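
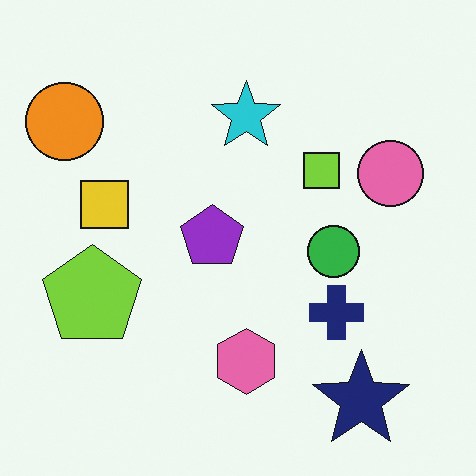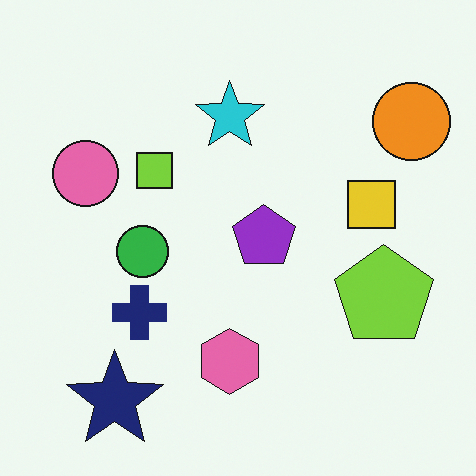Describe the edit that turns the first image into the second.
Flipped horizontally (left ↔ right).

The orange circle is in the top-left of the first image and the top-right of the second — shapes on opposite sides of the vertical midline have swapped in a mirror flip.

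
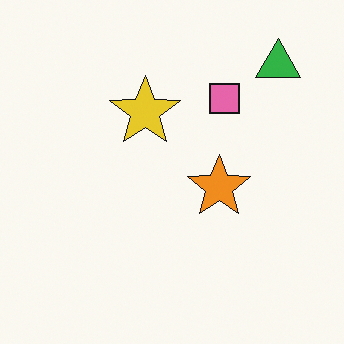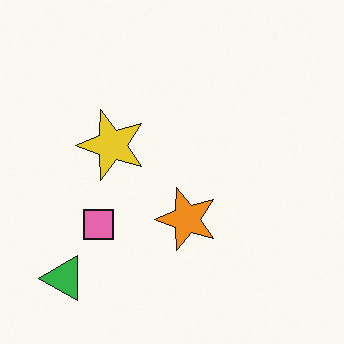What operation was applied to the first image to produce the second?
The image was transposed (reflected across the top-left ↔ bottom-right diagonal).

Shapes have swapped their row and column positions — what was in the top-right is now in the bottom-left — a diagonal reflection.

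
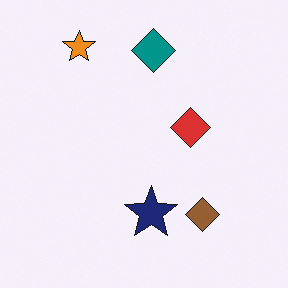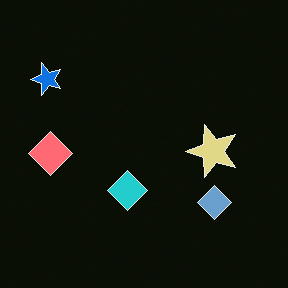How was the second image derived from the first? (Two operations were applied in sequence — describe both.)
The image was transposed (reflected across the top-left ↔ bottom-right diagonal), then color-inverted (negative).

Shapes have swapped their row and column positions — what was in the top-right is now in the bottom-left — a diagonal reflection. The light background has become dark and every shape's color is its complement — a photographic negative.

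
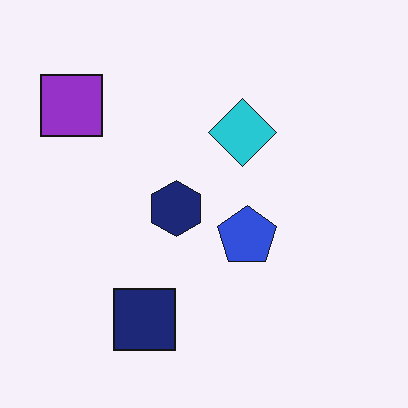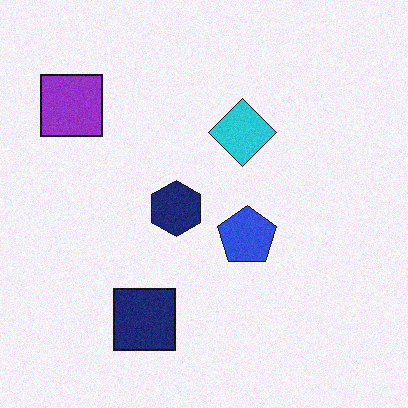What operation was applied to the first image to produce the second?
It was degraded with subtle gaussian noise.

Random speckle covers the whole image, including the flat background.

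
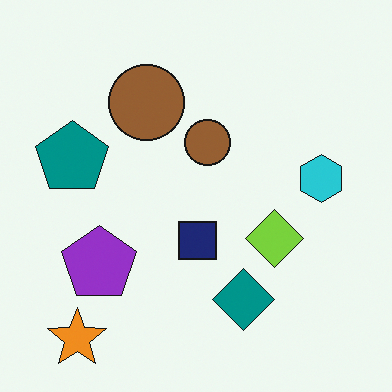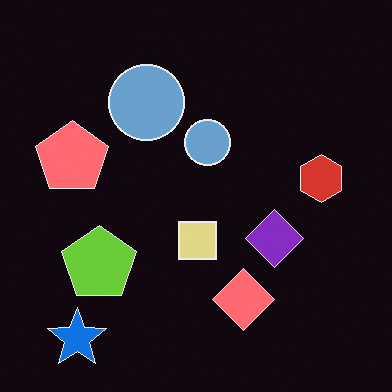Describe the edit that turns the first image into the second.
Color-inverted (negative).

The light background has become dark and every shape's color is its complement — a photographic negative.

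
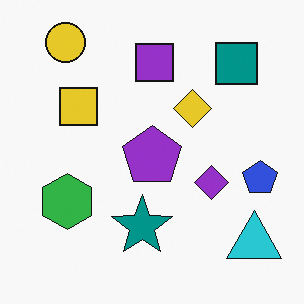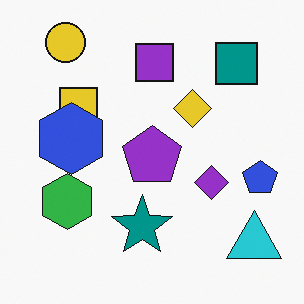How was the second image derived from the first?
The second image is the first overlaid with an additional blue hexagon.

A blue hexagon appears in the second image that is absent from the first.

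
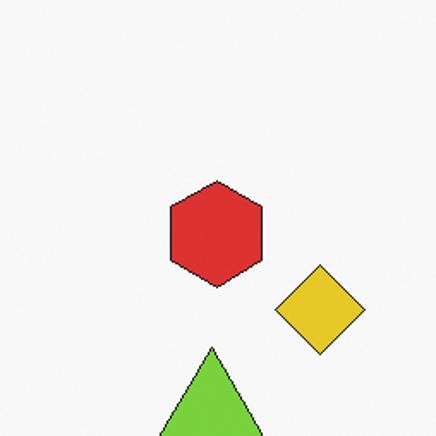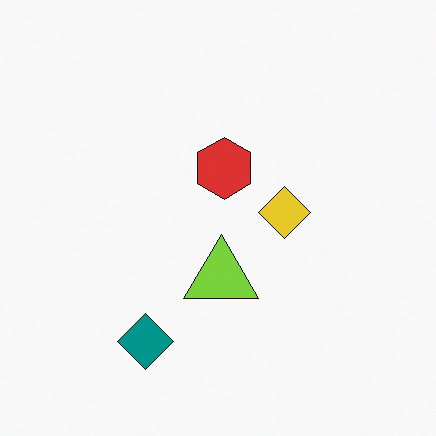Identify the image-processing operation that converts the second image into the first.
The image was cropped to a noticeably smaller region and rescaled.

The visible shapes are larger and the field of view is narrower; shapes near the original edges may be partly or wholly outside the frame — a crop-and-rescale.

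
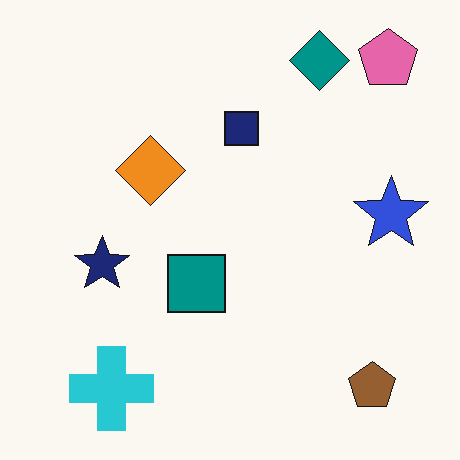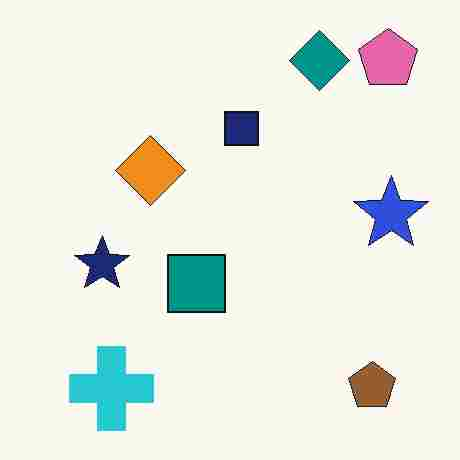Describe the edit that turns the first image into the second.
This is the original image heavily JPEG-compressed with obvious blocking artifacts.

Blocky 8×8 compression artifacts appear around shape edges and the flat background shows ringing — characteristic JPEG degradation.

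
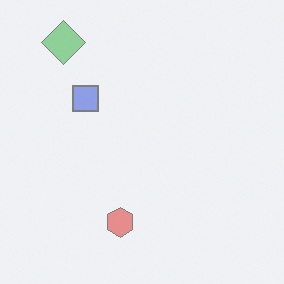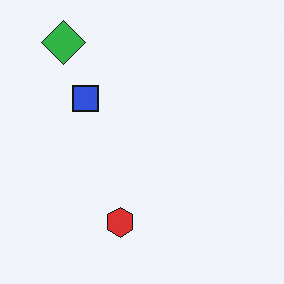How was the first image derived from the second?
Washed out (contrast reduced).

Tones are pushed toward mid-grey across the whole image — a global contrast change.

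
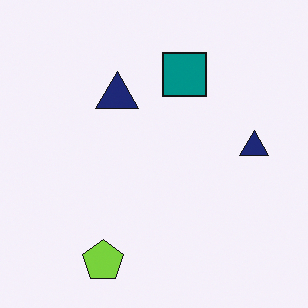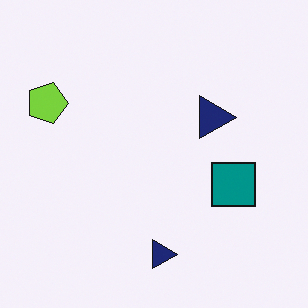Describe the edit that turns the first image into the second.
This is the original image rotated 90° clockwise.

The lime pentagon sits in the bottom of the first image and the left of the second — consistent with a whole-image 90° clockwise rotation.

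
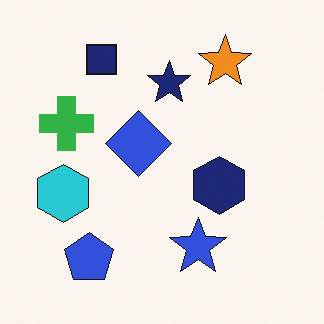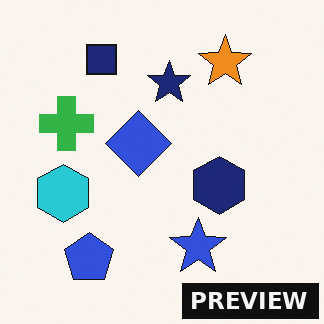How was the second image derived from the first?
The image was watermarked with the text "PREVIEW" in the lower-right corner.

A dark label reading "PREVIEW" appears in the lower-right corner.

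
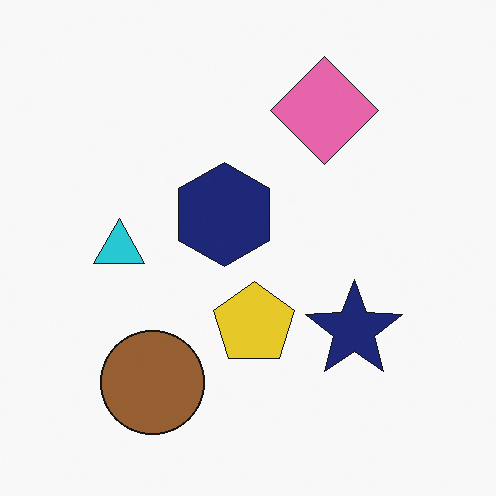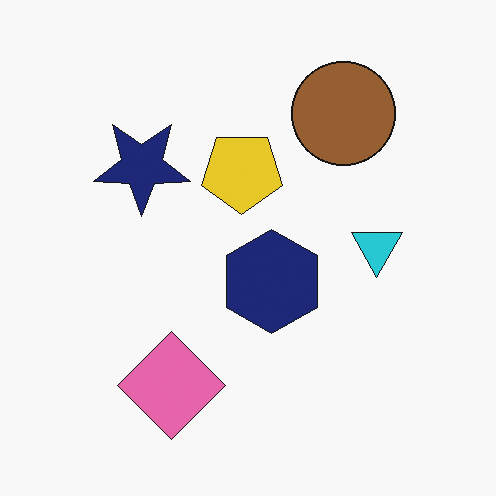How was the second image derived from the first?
The second image is the first rotated 180°.

The brown circle sits in the bottom-left of the first image and the top-right of the second — consistent with a whole-image 180° rotation.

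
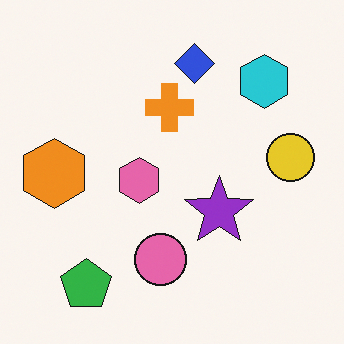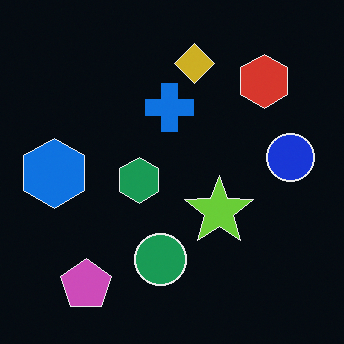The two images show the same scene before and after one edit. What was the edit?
This is the original image color-inverted (negative).

The light background has become dark and every shape's color is its complement — a photographic negative.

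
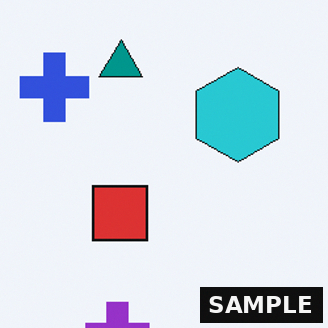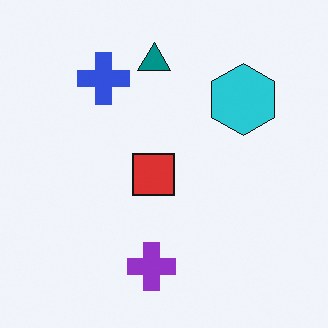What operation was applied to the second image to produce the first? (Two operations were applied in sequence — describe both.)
It was cropped to a modestly smaller region and rescaled, then watermarked with the text "SAMPLE" in the lower-right corner.

The visible shapes are larger and the field of view is narrower; shapes near the original edges may be partly or wholly outside the frame — a crop-and-rescale. A dark label reading "SAMPLE" appears in the lower-right corner.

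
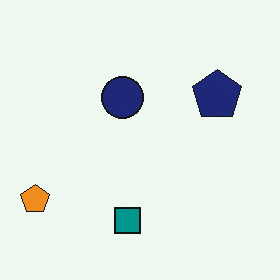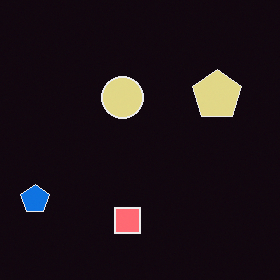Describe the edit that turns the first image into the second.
This is the original image color-inverted (negative).

The light background has become dark and every shape's color is its complement — a photographic negative.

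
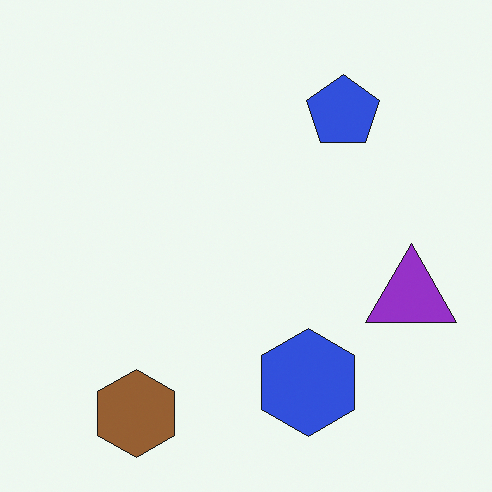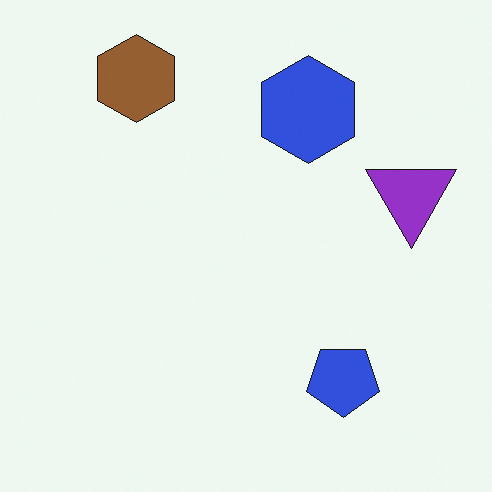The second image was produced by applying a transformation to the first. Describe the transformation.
The transformation is: flipped vertically (top ↔ bottom).

The brown hexagon is in the bottom-left of the first image and the top-left of the second — shapes on opposite sides of the horizontal midline have swapped in a mirror flip.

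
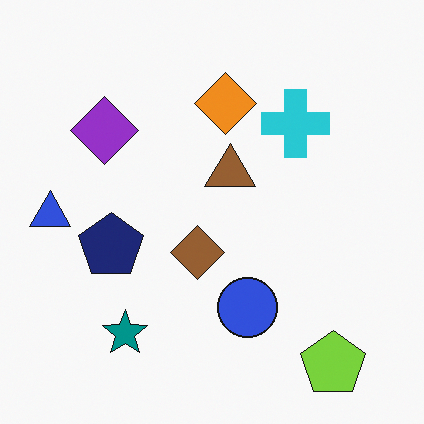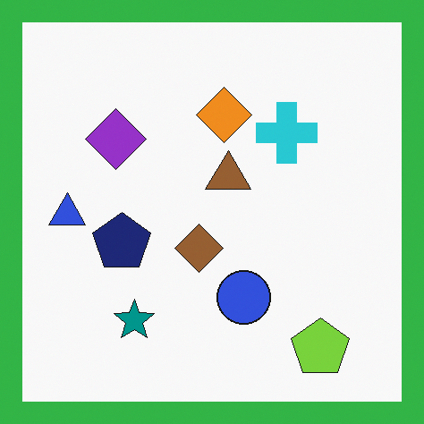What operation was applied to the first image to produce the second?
The transformation is: framed with a green border.

A solid green frame runs around the edge of the second image, with the content slightly shrunk inside it.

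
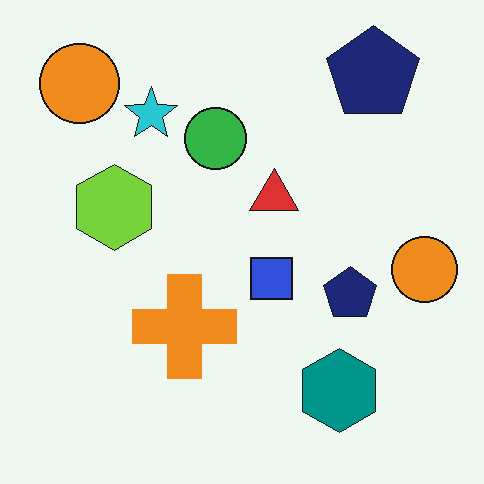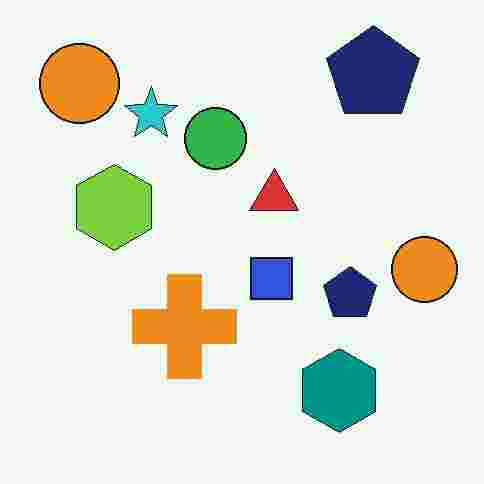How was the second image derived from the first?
It was heavily JPEG-compressed with obvious blocking artifacts.

Blocky 8×8 compression artifacts appear around shape edges and the flat background shows ringing — characteristic JPEG degradation.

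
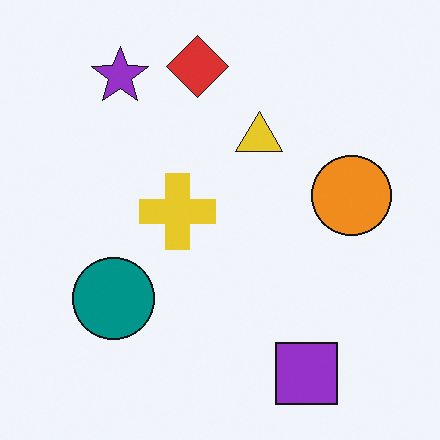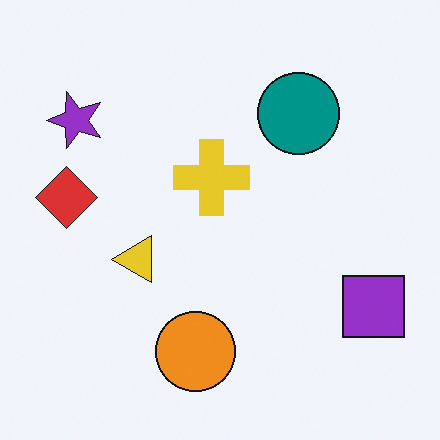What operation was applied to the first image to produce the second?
The image was transposed (reflected across the top-left ↔ bottom-right diagonal).

Shapes have swapped their row and column positions — what was in the top-right is now in the bottom-left — a diagonal reflection.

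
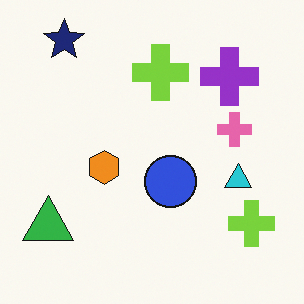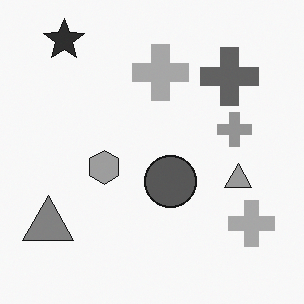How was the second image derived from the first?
The transformation is: converted to grayscale.

All color is removed — every shape is now a shade of grey.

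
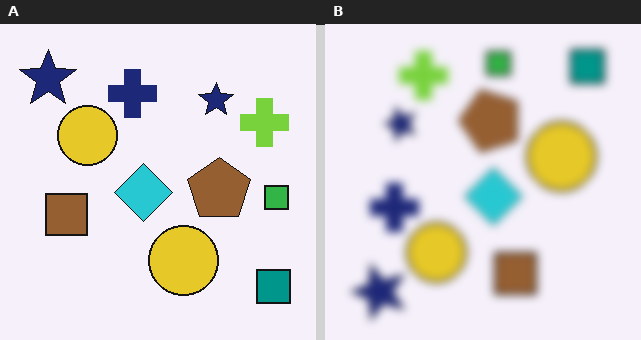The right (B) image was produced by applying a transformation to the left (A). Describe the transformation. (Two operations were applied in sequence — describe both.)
The transformation is: rotated 90° counter-clockwise, then noticeably gaussian-blurred.

The teal square sits in the bottom-right of the left (A) image and the top-right of the right (B) — consistent with a whole-image 90° counter-clockwise rotation. Shape edges and outlines are uniformly softened across the whole image.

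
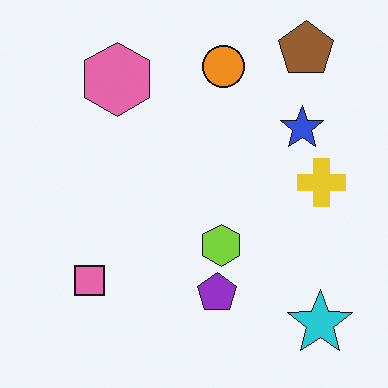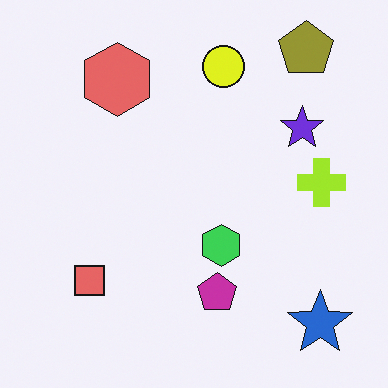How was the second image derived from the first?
The image was hue-shifted by a small amount.

Every shape's color has rotated by the same amount around the hue wheel — a uniform hue shift.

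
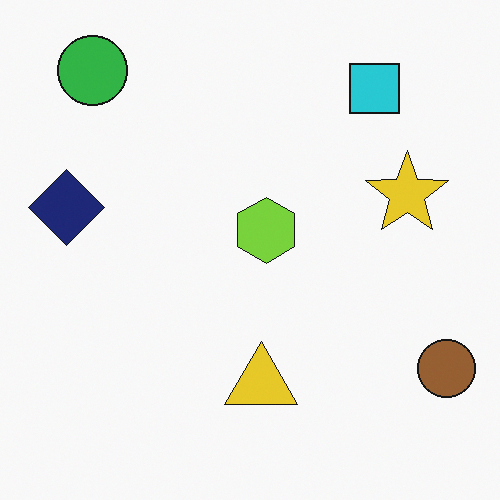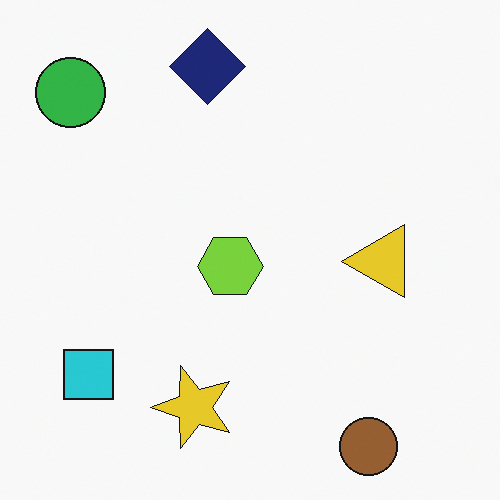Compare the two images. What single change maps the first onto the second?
Transposed (reflected across the top-left ↔ bottom-right diagonal).

Shapes have swapped their row and column positions — what was in the top-right is now in the bottom-left — a diagonal reflection.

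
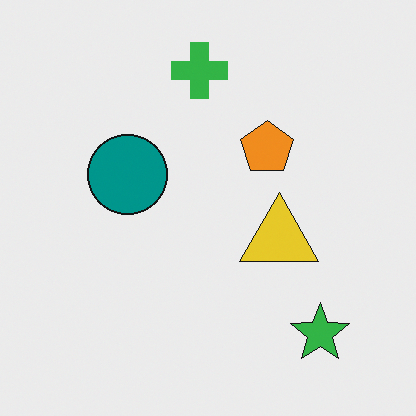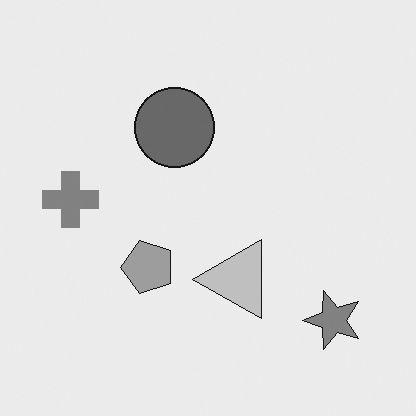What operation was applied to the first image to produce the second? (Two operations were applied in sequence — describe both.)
This is the original image converted to grayscale, then transposed (reflected across the top-left ↔ bottom-right diagonal).

All color is removed — every shape is now a shade of grey. Shapes have swapped their row and column positions — what was in the top-right is now in the bottom-left — a diagonal reflection.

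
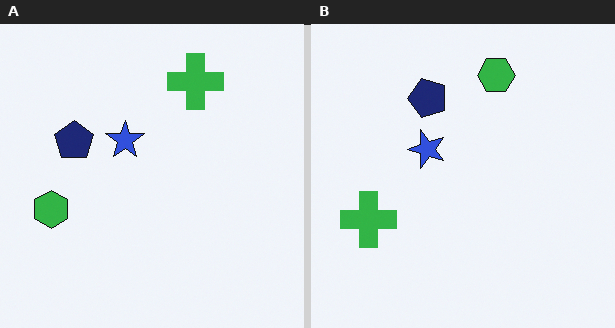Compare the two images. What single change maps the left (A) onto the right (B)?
It was transposed (reflected across the top-left ↔ bottom-right diagonal).

Shapes have swapped their row and column positions — what was in the top-right is now in the bottom-left — a diagonal reflection.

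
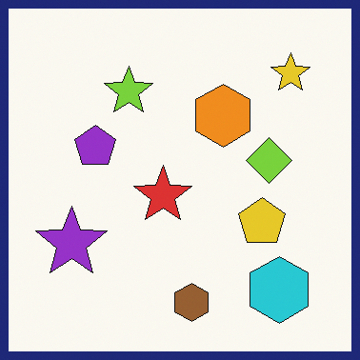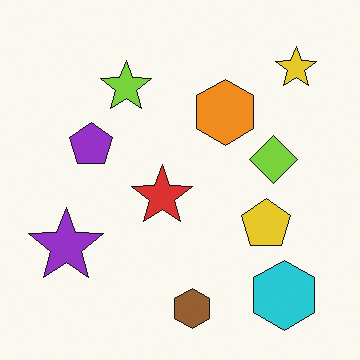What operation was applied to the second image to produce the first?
The transformation is: framed with a navy border.

A solid navy frame runs around the edge of the first image, with the content slightly shrunk inside it.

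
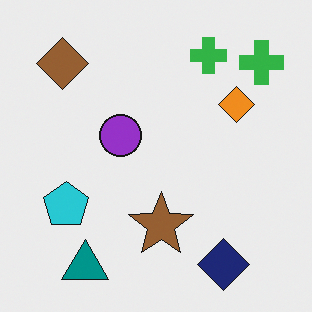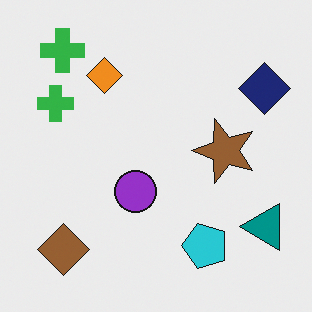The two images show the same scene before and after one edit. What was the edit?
The image was rotated 90° counter-clockwise.

The brown diamond sits in the top-left of the first image and the bottom-left of the second — consistent with a whole-image 90° counter-clockwise rotation.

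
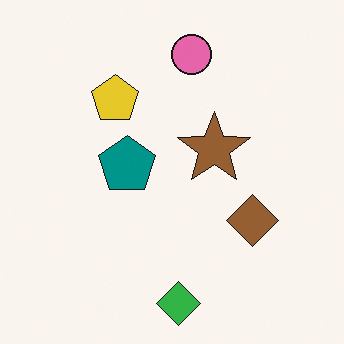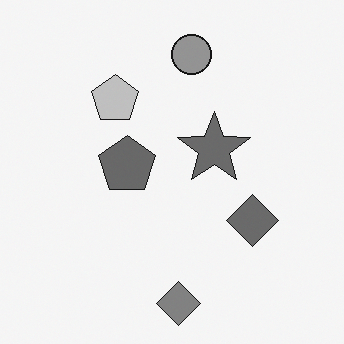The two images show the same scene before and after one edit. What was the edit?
The image was converted to grayscale.

All color is removed — every shape is now a shade of grey.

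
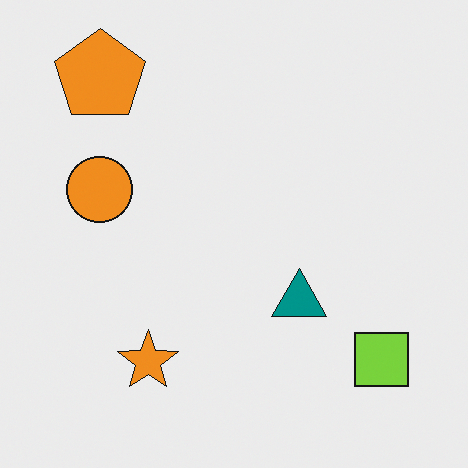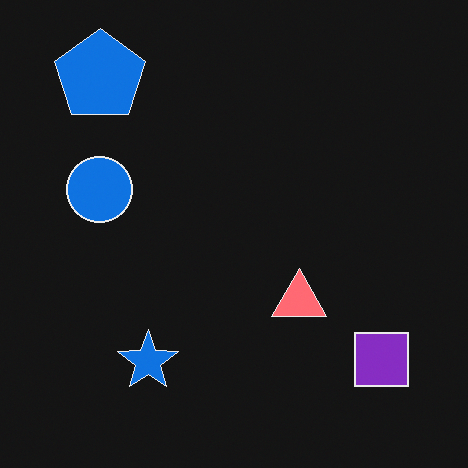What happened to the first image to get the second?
Color-inverted (negative).

The light background has become dark and every shape's color is its complement — a photographic negative.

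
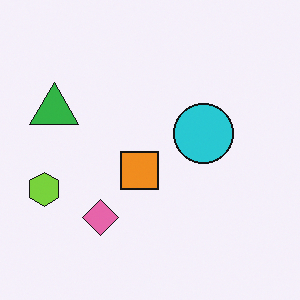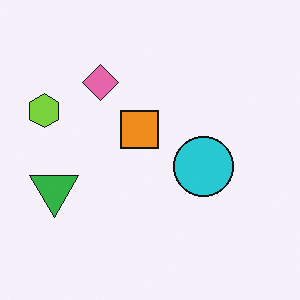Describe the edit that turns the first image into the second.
It was flipped vertically (top ↔ bottom).

The pink diamond is in the bottom of the first image and the top of the second — shapes on opposite sides of the horizontal midline have swapped in a mirror flip.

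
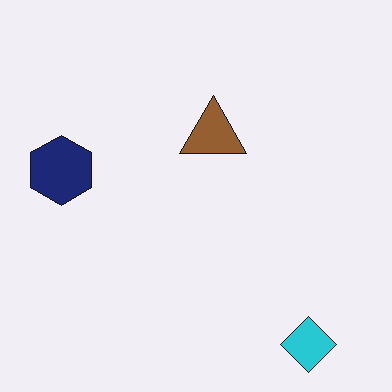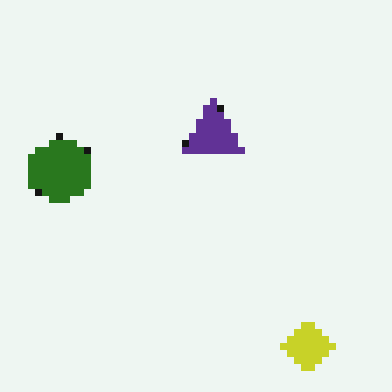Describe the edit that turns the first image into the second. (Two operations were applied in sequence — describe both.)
The transformation is: hue-shifted through roughly half the color wheel, then moderately pixelated.

Every shape's color has rotated by the same amount around the hue wheel — a uniform hue shift. Shapes are reduced to large square blocks; fine edges and outlines are lost — a downscale-then-upscale (mosaic) effect.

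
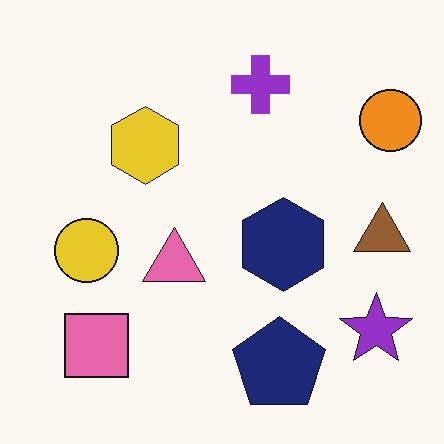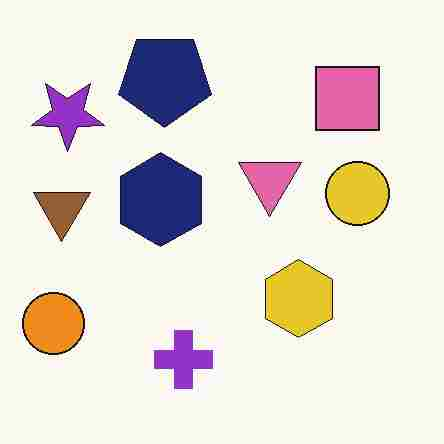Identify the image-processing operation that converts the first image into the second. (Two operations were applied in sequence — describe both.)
The second image is the first rotated 180°, then heavily JPEG-compressed with obvious blocking artifacts.

The orange circle sits in the top-right of the first image and the bottom-left of the second — consistent with a whole-image 180° rotation. Blocky 8×8 compression artifacts appear around shape edges and the flat background shows ringing — characteristic JPEG degradation.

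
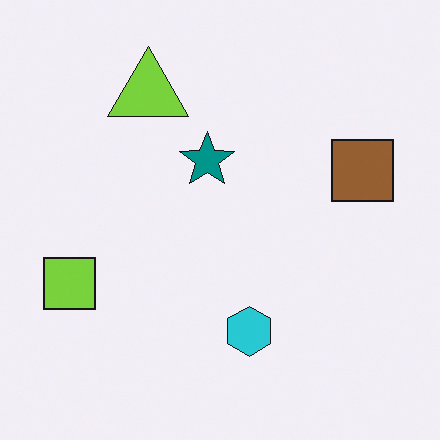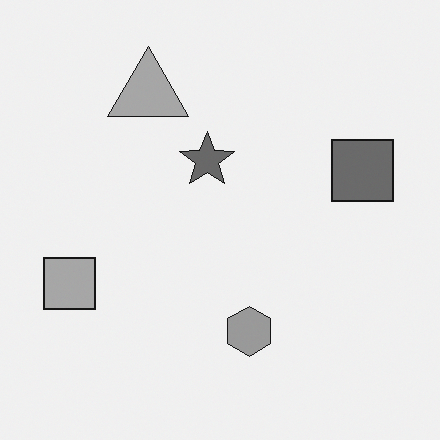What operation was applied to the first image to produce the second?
This is the original image converted to grayscale.

All color is removed — every shape is now a shade of grey.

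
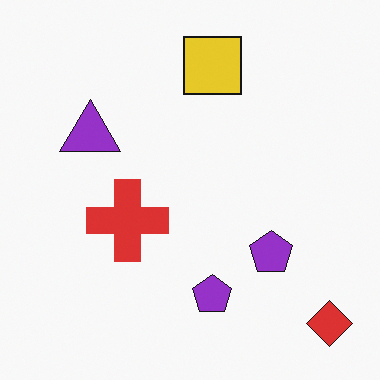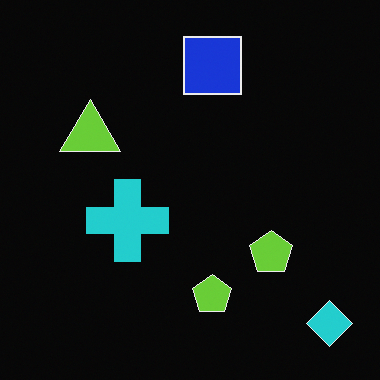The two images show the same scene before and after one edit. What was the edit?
The second image is the first color-inverted (negative).

The light background has become dark and every shape's color is its complement — a photographic negative.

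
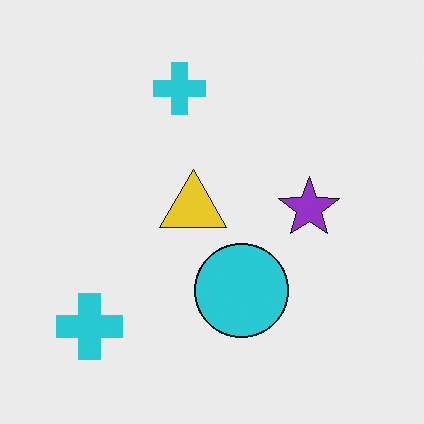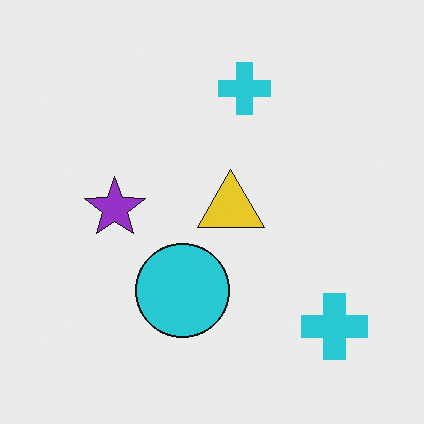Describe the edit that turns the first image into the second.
The transformation is: flipped horizontally (left ↔ right).

The purple star is in the right of the first image and the left of the second — shapes on opposite sides of the vertical midline have swapped in a mirror flip.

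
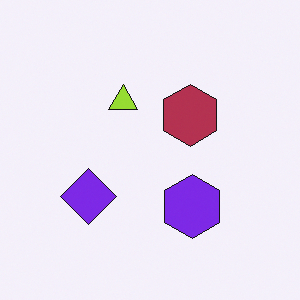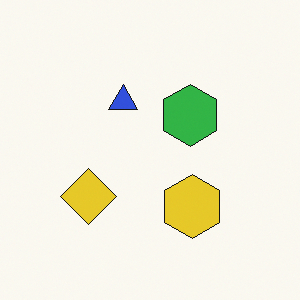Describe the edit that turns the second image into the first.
It was hue-shifted by a large amount.

Every shape's color has rotated by the same amount around the hue wheel — a uniform hue shift.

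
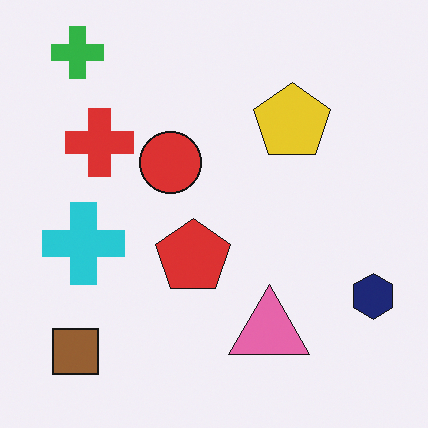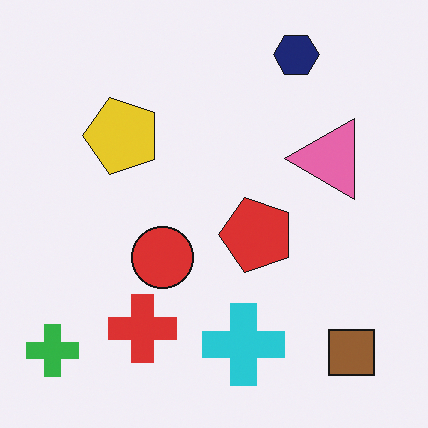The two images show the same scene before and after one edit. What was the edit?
Rotated 90° counter-clockwise.

The green cross sits in the top-left of the first image and the bottom-left of the second — consistent with a whole-image 90° counter-clockwise rotation.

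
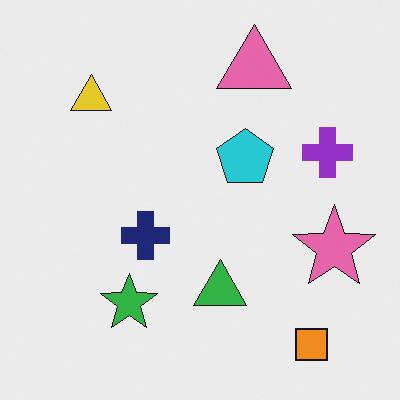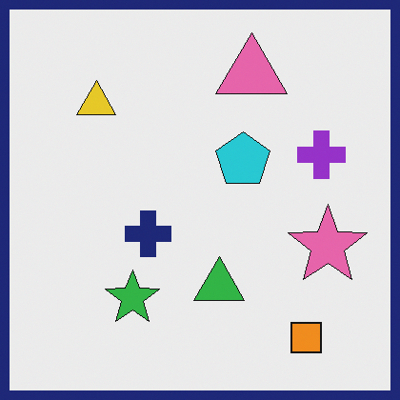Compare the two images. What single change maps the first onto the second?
The image was framed with a navy border.

A solid navy frame runs around the edge of the second image, with the content slightly shrunk inside it.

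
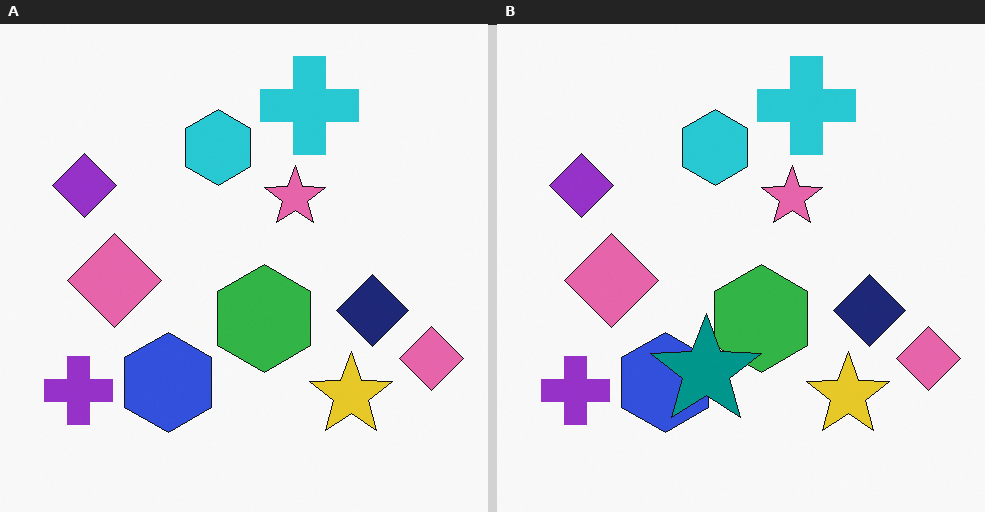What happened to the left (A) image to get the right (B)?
It was overlaid with an additional teal star.

A teal star appears in the right (B) image that is absent from the left (A).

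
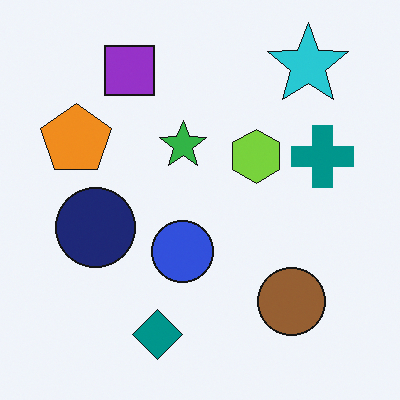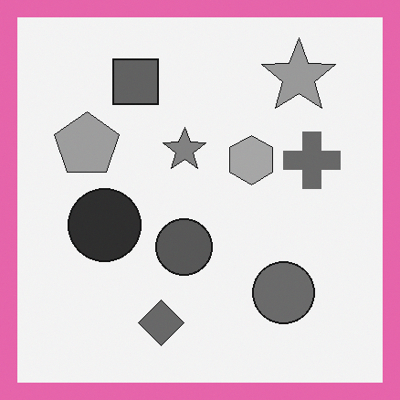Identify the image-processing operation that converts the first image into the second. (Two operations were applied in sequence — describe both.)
The transformation is: converted to grayscale, then framed with a pink border.

All color is removed — every shape is now a shade of grey. A solid pink frame runs around the edge of the second image, with the content slightly shrunk inside it.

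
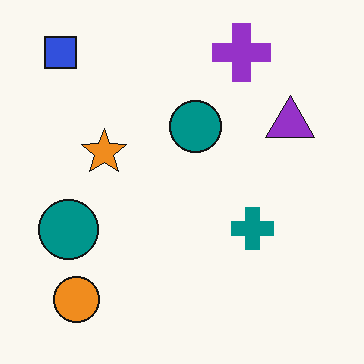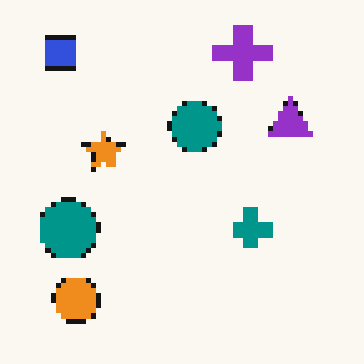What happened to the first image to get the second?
The second image is the first lightly pixelated (a mild mosaic effect).

Shapes are reduced to large square blocks; fine edges and outlines are lost — a downscale-then-upscale (mosaic) effect.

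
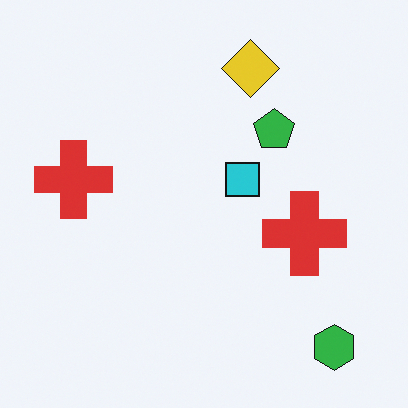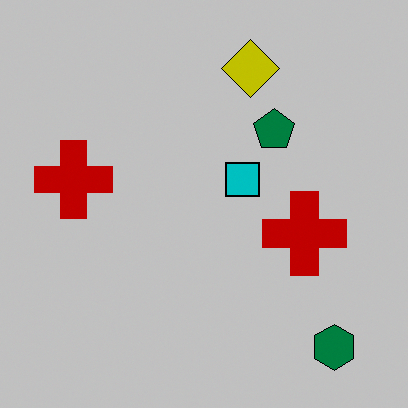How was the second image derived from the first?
The second image is the first aggressively posterized.

Each flat color has snapped to a coarser quantized level — most visibly, the near-white background has dropped to a flat grey.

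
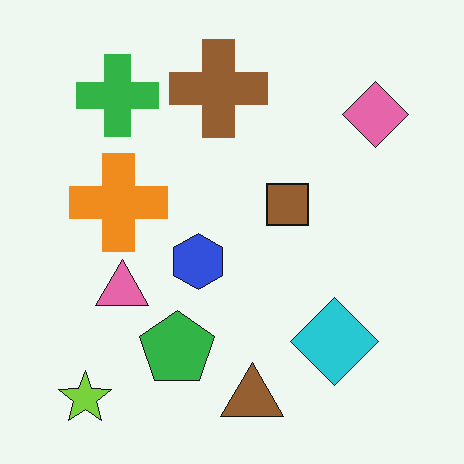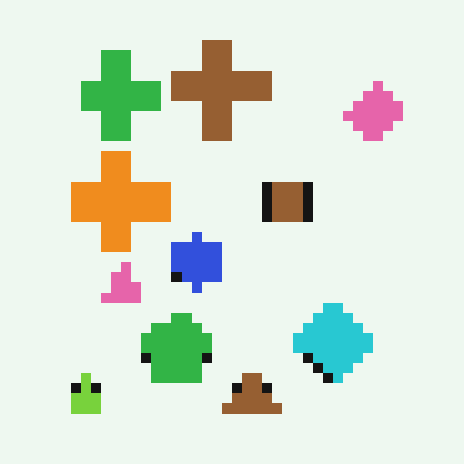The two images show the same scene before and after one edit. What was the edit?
It was heavily pixelated into large blocks.

Shapes are reduced to large square blocks; fine edges and outlines are lost — a downscale-then-upscale (mosaic) effect.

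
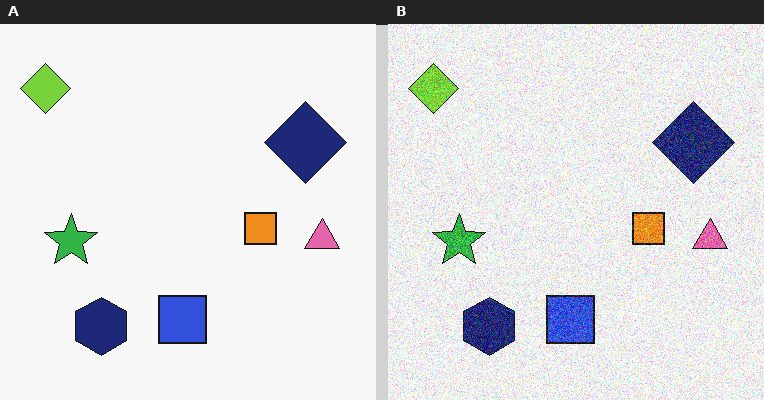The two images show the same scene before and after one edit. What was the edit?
Degraded with heavy additive noise.

Random speckle covers the whole image, including the flat background.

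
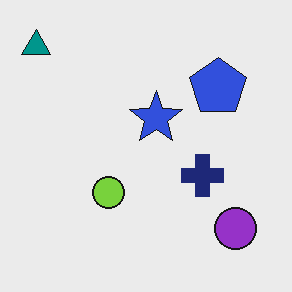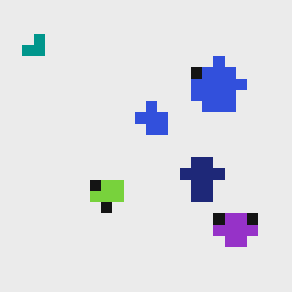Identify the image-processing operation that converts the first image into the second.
The second image is the first coarsely pixelated.

Shapes are reduced to large square blocks; fine edges and outlines are lost — a downscale-then-upscale (mosaic) effect.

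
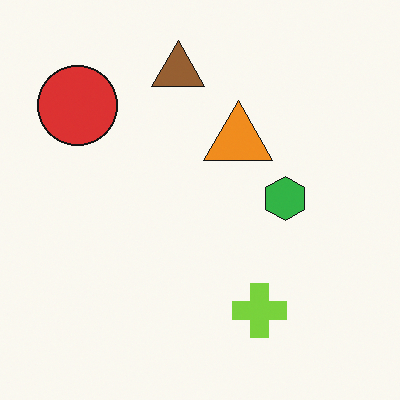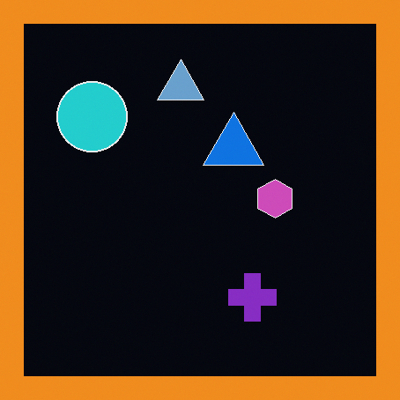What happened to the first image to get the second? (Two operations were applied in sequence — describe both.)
The transformation is: color-inverted (negative), then framed with a orange border.

The light background has become dark and every shape's color is its complement — a photographic negative. A solid orange frame runs around the edge of the second image, with the content slightly shrunk inside it.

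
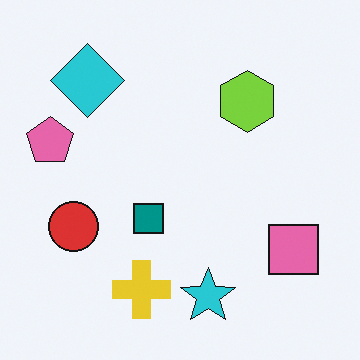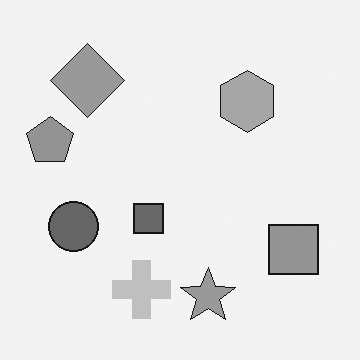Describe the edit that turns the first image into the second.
It was converted to grayscale.

All color is removed — every shape is now a shade of grey.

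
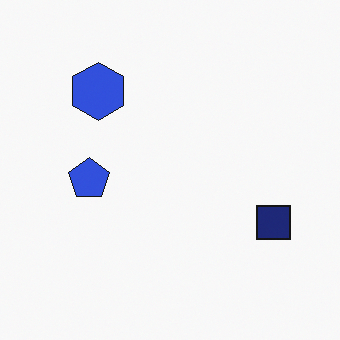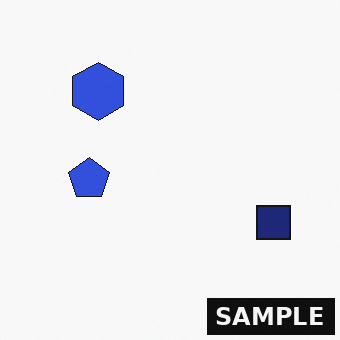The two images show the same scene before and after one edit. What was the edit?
Watermarked with the text "SAMPLE" in the lower-right corner.

A dark label reading "SAMPLE" appears in the lower-right corner.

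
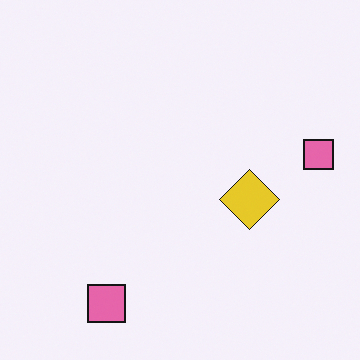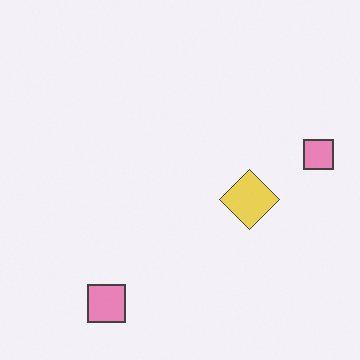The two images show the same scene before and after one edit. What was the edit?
Given slightly reduced contrast.

Tones are pushed toward mid-grey across the whole image — a global contrast change.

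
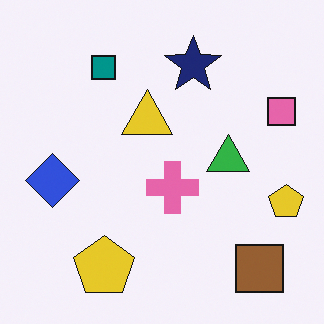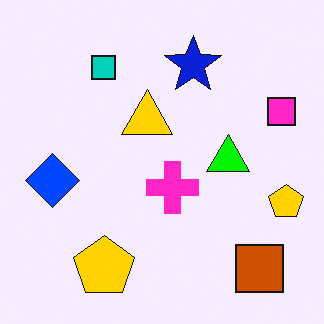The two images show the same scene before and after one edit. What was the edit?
The image was heavily oversaturated.

All colors are more vivid — a global saturation change.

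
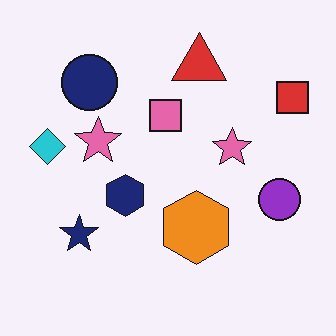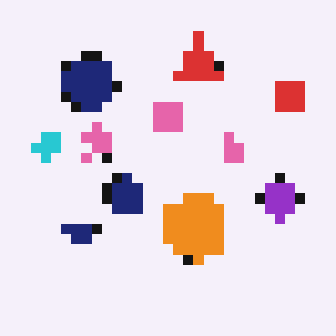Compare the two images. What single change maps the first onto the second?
The second image is the first coarsely pixelated.

Shapes are reduced to large square blocks; fine edges and outlines are lost — a downscale-then-upscale (mosaic) effect.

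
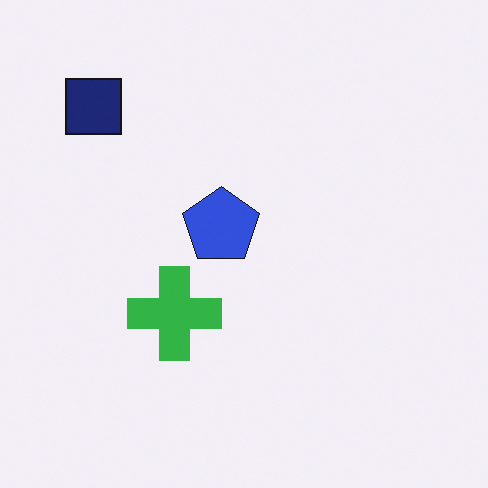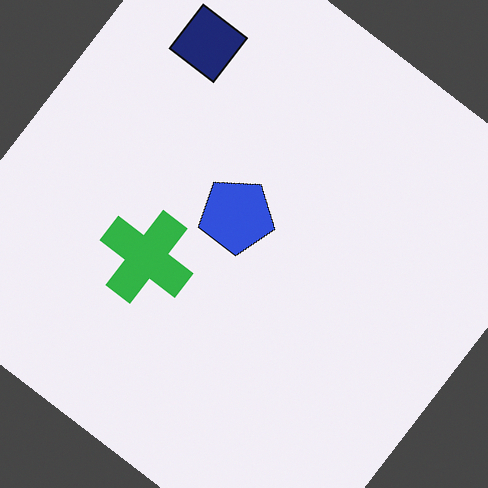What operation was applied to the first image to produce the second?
The transformation is: rotated clockwise by a large amount — several tens of degrees.

Every shape is tilted by the same angle and the image corners show triangular fill wedges — a whole-image rotation by a non-right angle.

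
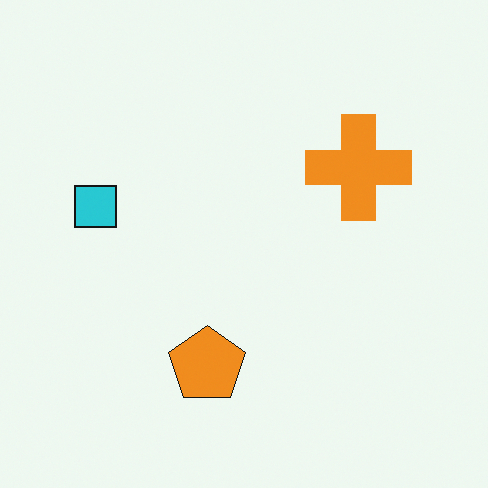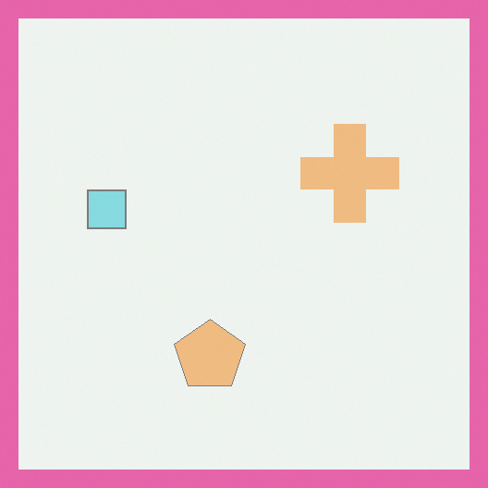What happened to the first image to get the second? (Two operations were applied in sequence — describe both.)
The image was given much lower contrast, then framed with a pink border.

Tones are pushed toward mid-grey across the whole image — a global contrast change. A solid pink frame runs around the edge of the second image, with the content slightly shrunk inside it.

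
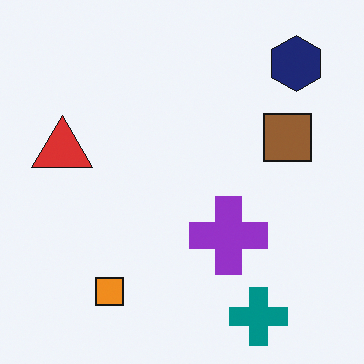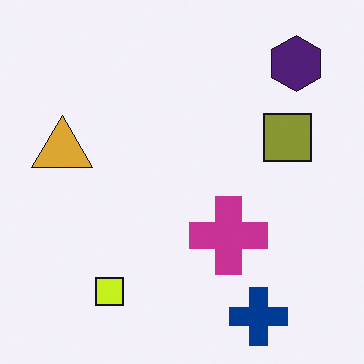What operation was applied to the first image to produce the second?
This is the original image hue-shifted by a small amount.

Every shape's color has rotated by the same amount around the hue wheel — a uniform hue shift.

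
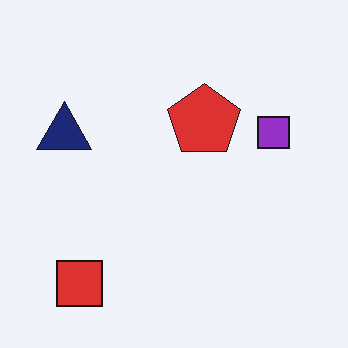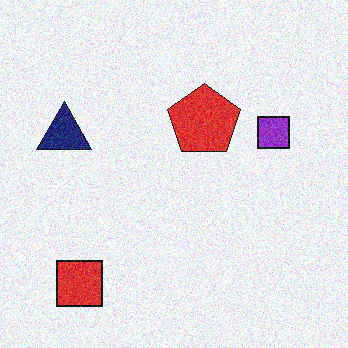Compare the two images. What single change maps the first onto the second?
This is the original image degraded with visible gaussian noise.

Random speckle covers the whole image, including the flat background.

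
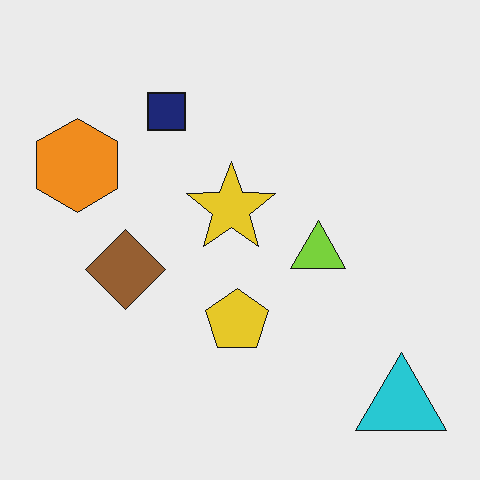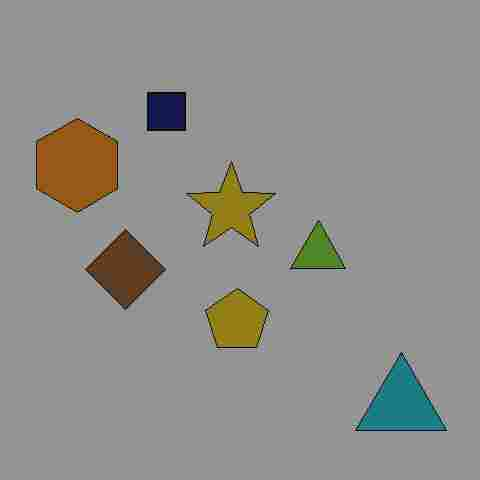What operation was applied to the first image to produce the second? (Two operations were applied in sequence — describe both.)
The second image is the first substantially darkened, then degraded with heavy JPEG compression.

Every pixel — background and shapes alike — is uniformly darkened. Blocky 8×8 compression artifacts appear around shape edges and the flat background shows ringing — characteristic JPEG degradation.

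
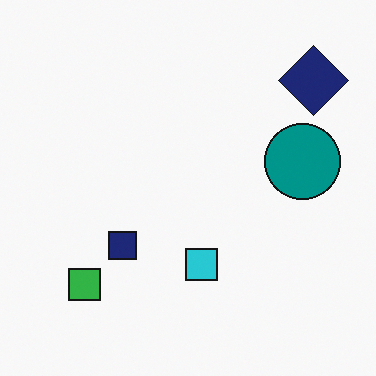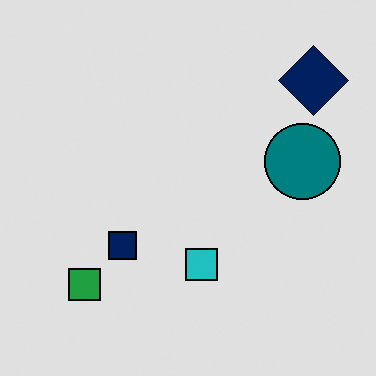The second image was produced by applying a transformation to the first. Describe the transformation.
It was moderately posterized.

Each flat color has snapped to a coarser quantized level — most visibly, the near-white background has dropped to a flat grey.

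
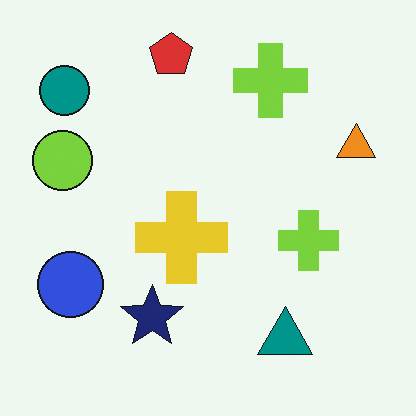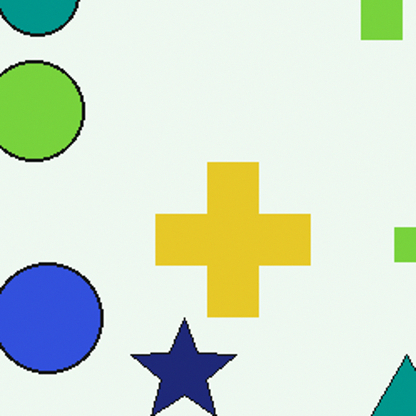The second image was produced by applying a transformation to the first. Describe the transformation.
The second image is the first cropped tightly and scaled back up.

The visible shapes are larger and the field of view is narrower; shapes near the original edges may be partly or wholly outside the frame — a crop-and-rescale.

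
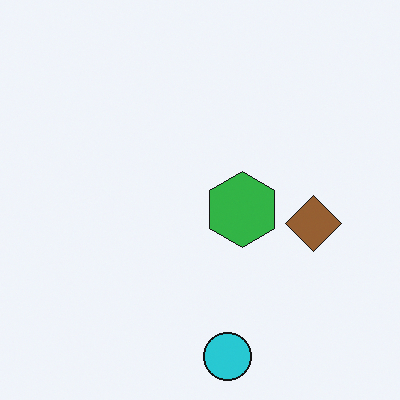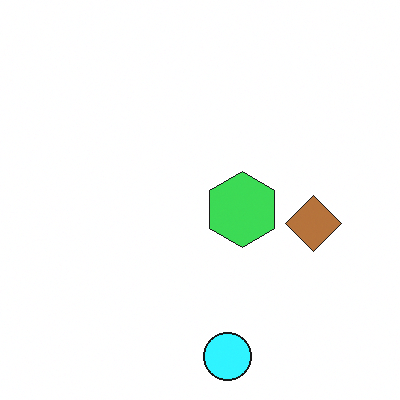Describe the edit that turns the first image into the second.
This is the original image slightly brightened.

Every pixel — background and shapes alike — is uniformly brightened.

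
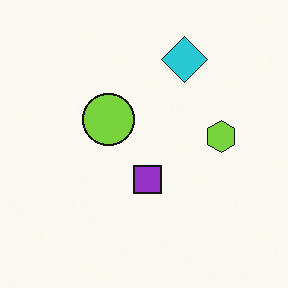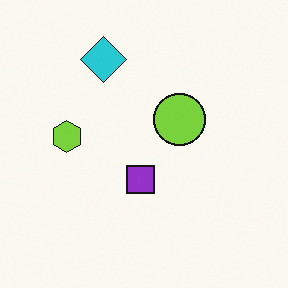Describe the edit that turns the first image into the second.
The second image is the first flipped horizontally (left ↔ right).

The lime hexagon is in the right of the first image and the left of the second — shapes on opposite sides of the vertical midline have swapped in a mirror flip.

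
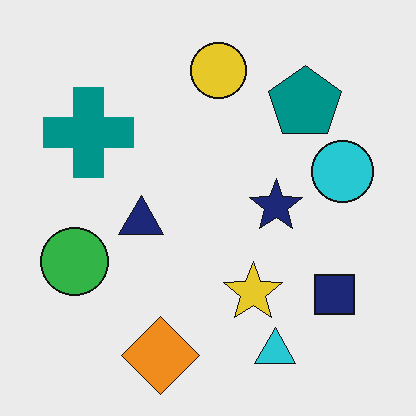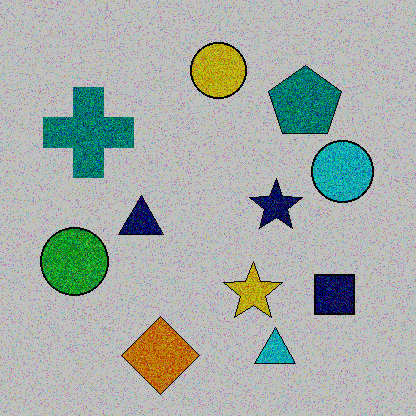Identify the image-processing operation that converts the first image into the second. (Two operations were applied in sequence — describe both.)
This is the original image degraded with strong gaussian noise, then heavily posterized to just a handful of flat colors.

Random speckle covers the whole image, including the flat background. Each flat color has snapped to a coarser quantized level — most visibly, the near-white background has dropped to a flat grey.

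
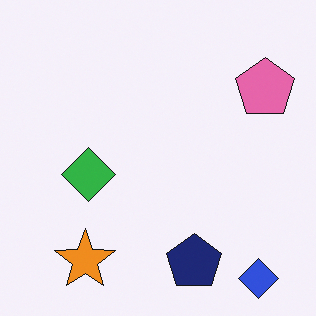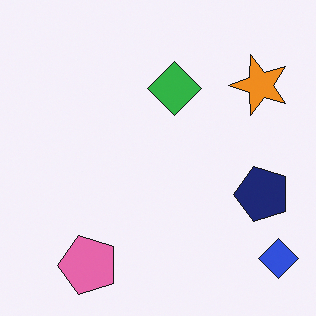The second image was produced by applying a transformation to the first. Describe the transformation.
It was transposed (reflected across the top-left ↔ bottom-right diagonal).

Shapes have swapped their row and column positions — what was in the top-right is now in the bottom-left — a diagonal reflection.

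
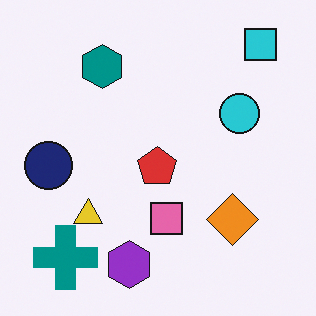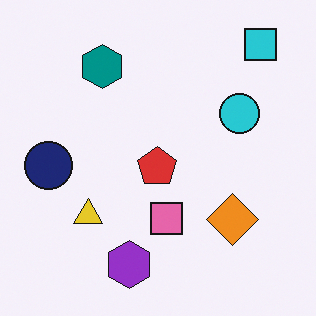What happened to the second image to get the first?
The first image is the second overlaid with an additional teal cross.

A teal cross appears in the first image that is absent from the second.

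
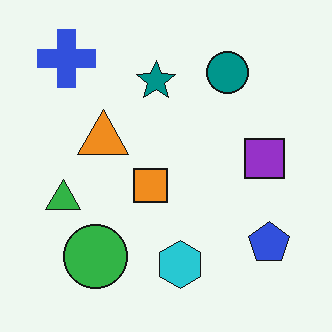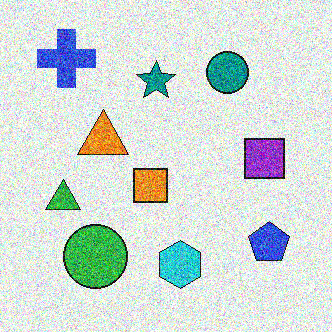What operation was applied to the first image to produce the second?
The image was degraded with strong gaussian noise.

Random speckle covers the whole image, including the flat background.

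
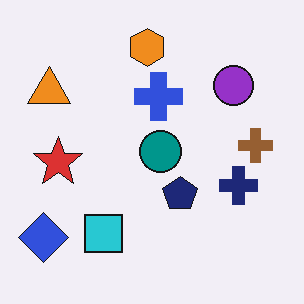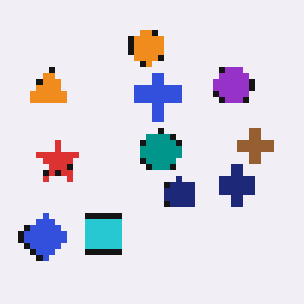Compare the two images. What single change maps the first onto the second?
Pixelated into visible square blocks.

Shapes are reduced to large square blocks; fine edges and outlines are lost — a downscale-then-upscale (mosaic) effect.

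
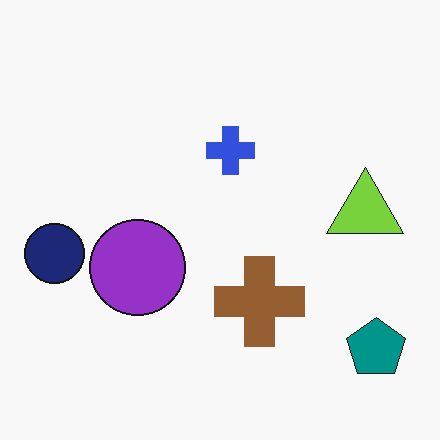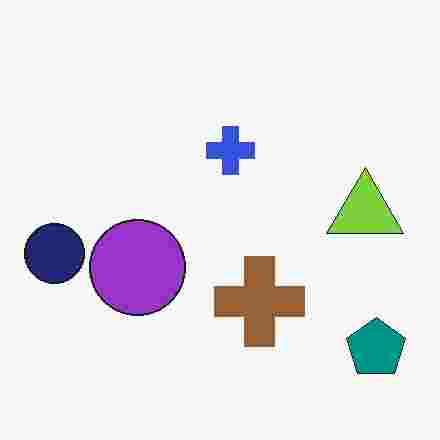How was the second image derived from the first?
It was heavily JPEG-compressed with obvious blocking artifacts.

Blocky 8×8 compression artifacts appear around shape edges and the flat background shows ringing — characteristic JPEG degradation.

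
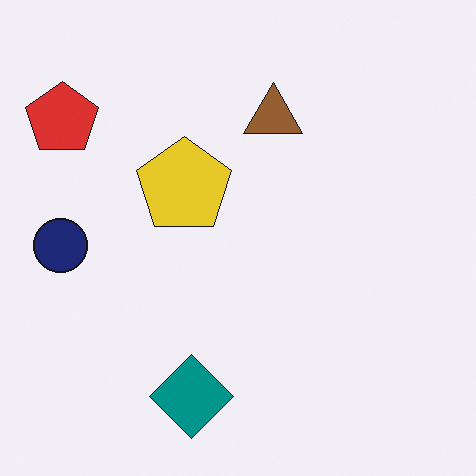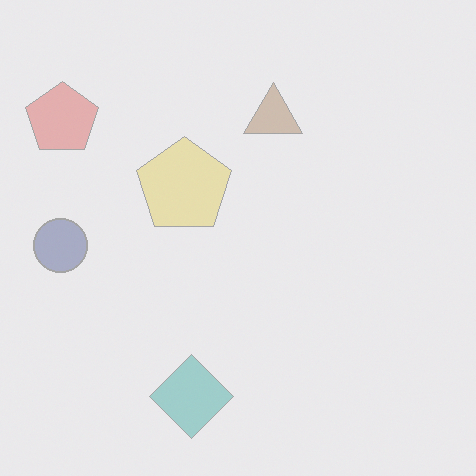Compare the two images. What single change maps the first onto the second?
The second image is the first given much lower contrast.

Tones are pushed toward mid-grey across the whole image — a global contrast change.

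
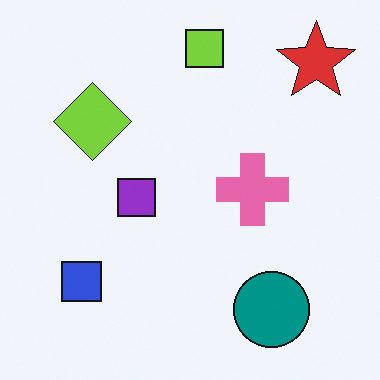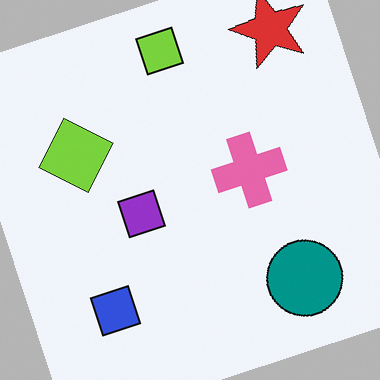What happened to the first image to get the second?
It was rotated counter-clockwise by a clearly visible amount.

Every shape is tilted by the same angle and the image corners show triangular fill wedges — a whole-image rotation by a non-right angle.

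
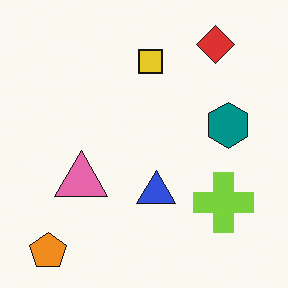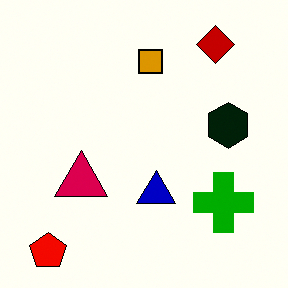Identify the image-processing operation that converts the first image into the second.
This is the original image boosted in contrast.

Tones are pushed away from mid-grey across the whole image — a global contrast change.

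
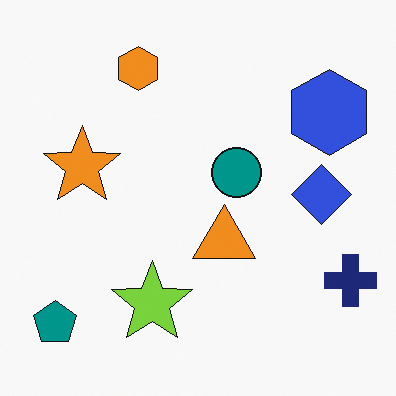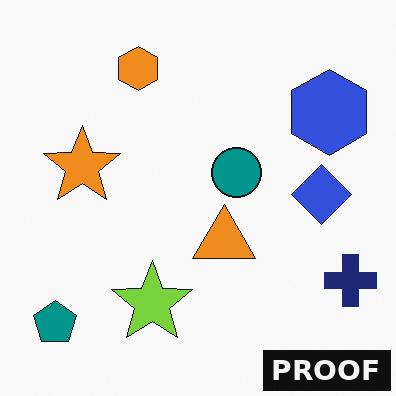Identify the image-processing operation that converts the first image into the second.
It was watermarked with the text "PROOF" in the lower-right corner.

A dark label reading "PROOF" appears in the lower-right corner.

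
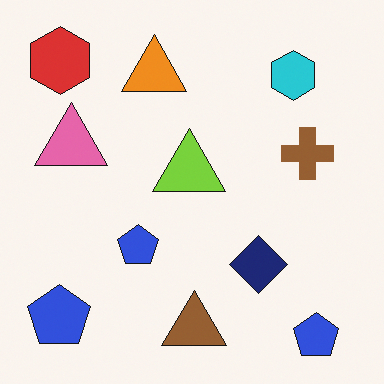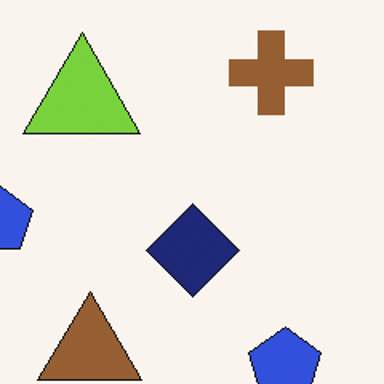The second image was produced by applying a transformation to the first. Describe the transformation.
The transformation is: cropped to a modestly smaller region and rescaled.

The visible shapes are larger and the field of view is narrower; shapes near the original edges may be partly or wholly outside the frame — a crop-and-rescale.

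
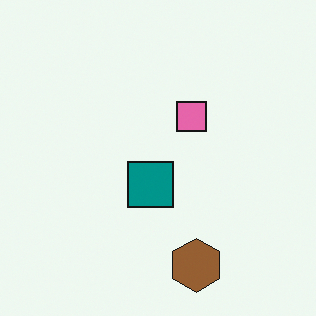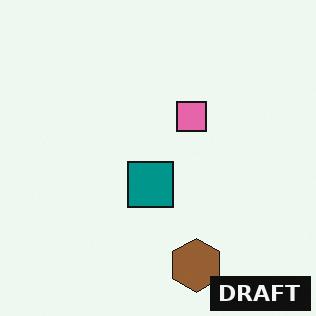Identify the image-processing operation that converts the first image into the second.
It was watermarked with the text "DRAFT" in the lower-right corner.

A dark label reading "DRAFT" appears in the lower-right corner.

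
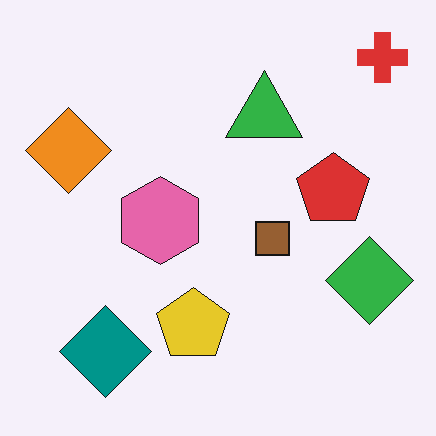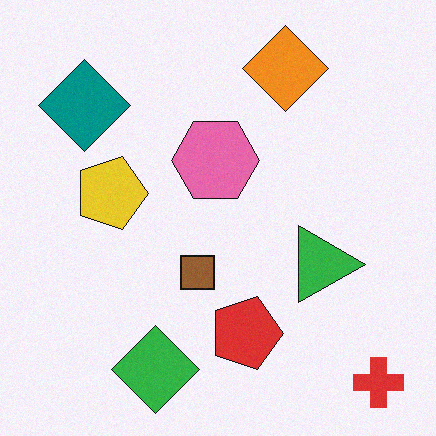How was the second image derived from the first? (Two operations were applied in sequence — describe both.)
Rotated 90° clockwise, then degraded with a light layer of grain.

The red cross sits in the top-right of the first image and the bottom-right of the second — consistent with a whole-image 90° clockwise rotation. Random speckle covers the whole image, including the flat background.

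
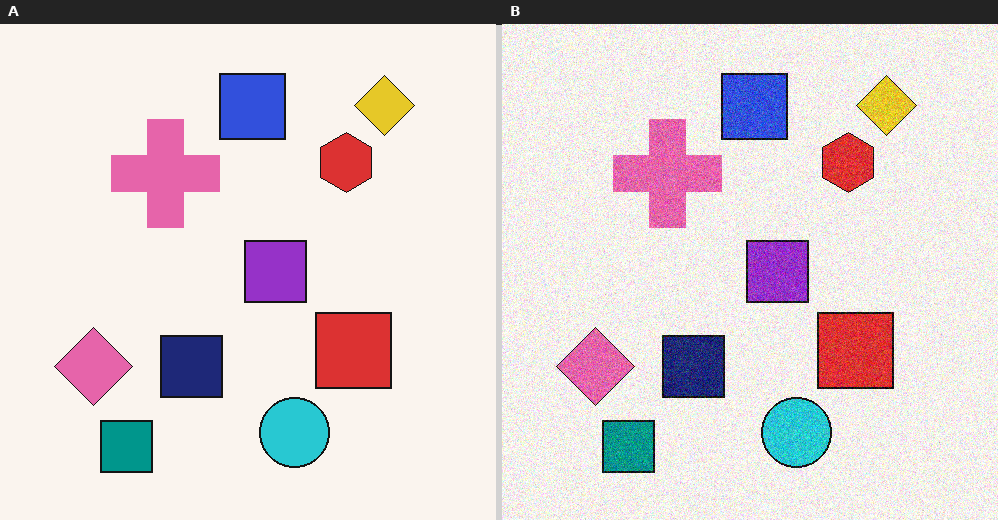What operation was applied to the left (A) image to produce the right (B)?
It was degraded with visible gaussian noise.

Random speckle covers the whole image, including the flat background.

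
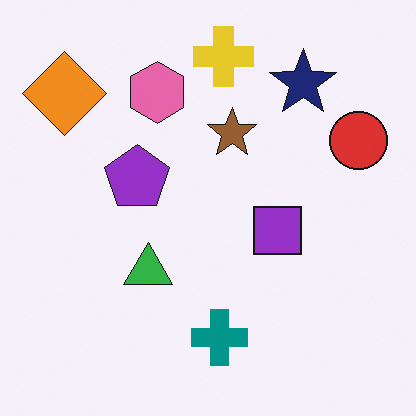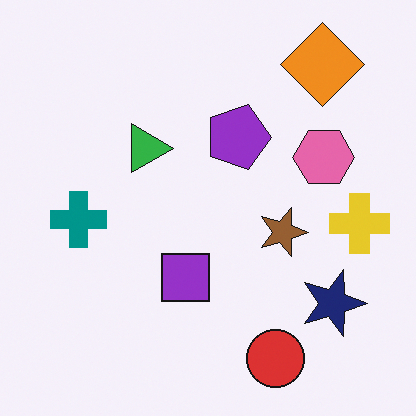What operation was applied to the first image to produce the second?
The image was rotated 90° clockwise.

The orange diamond sits in the top-left of the first image and the top-right of the second — consistent with a whole-image 90° clockwise rotation.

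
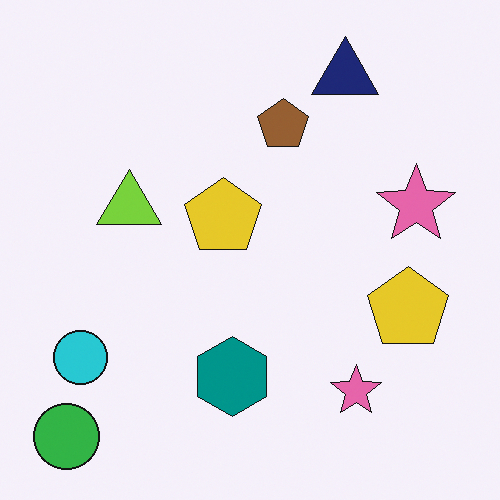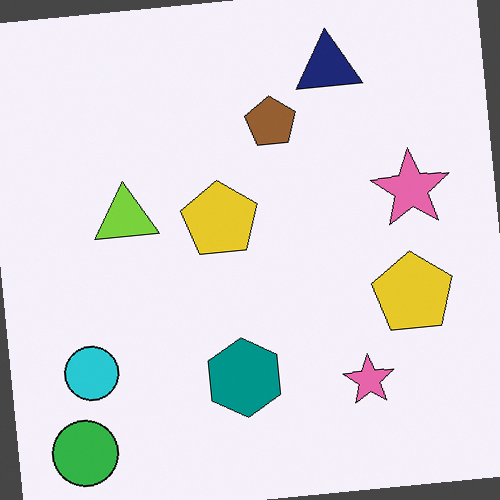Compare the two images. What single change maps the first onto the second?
It was rotated counter-clockwise by a small amount.

Every shape is tilted by the same angle and the image corners show triangular fill wedges — a whole-image rotation by a non-right angle.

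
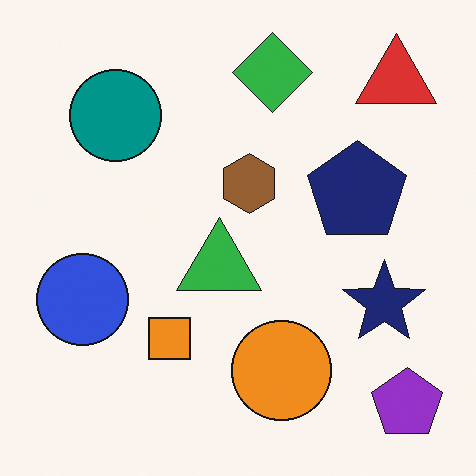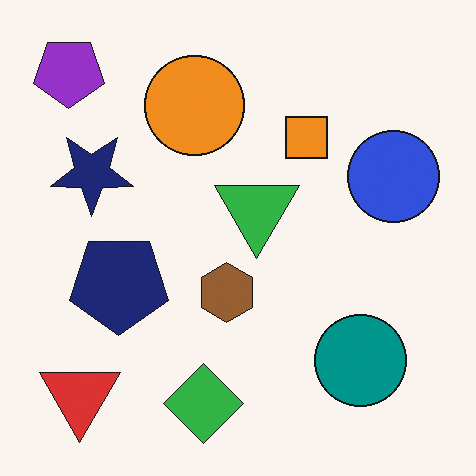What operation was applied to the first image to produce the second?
The transformation is: rotated 180°.

The purple pentagon sits in the bottom-right of the first image and the top-left of the second — consistent with a whole-image 180° rotation.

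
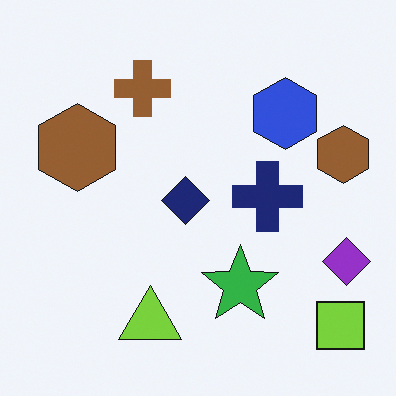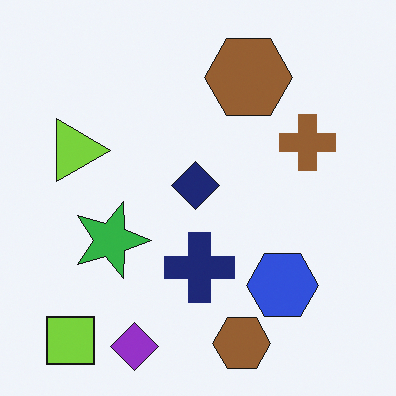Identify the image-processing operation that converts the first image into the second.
The second image is the first rotated 90° clockwise.

The lime square sits in the bottom-right of the first image and the bottom-left of the second — consistent with a whole-image 90° clockwise rotation.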